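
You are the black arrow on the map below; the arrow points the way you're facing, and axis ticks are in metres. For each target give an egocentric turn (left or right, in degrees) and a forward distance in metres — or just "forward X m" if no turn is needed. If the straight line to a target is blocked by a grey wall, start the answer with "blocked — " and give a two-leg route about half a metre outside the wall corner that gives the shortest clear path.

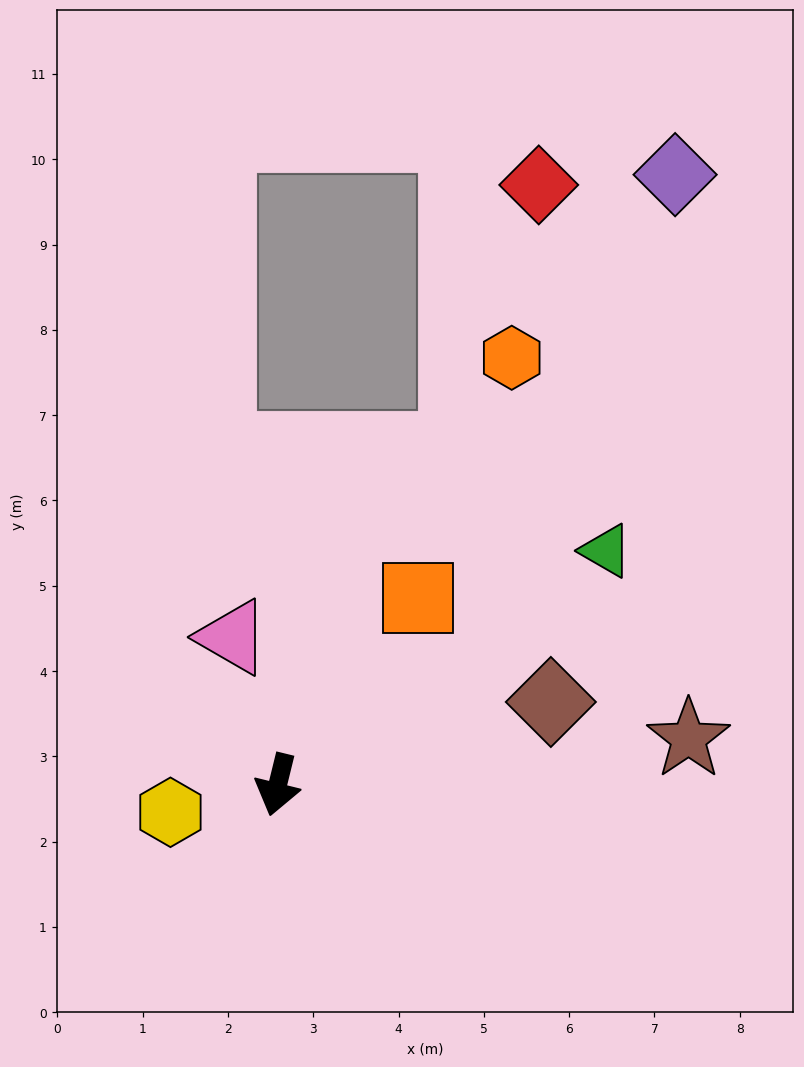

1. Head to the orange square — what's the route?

turn left 157°, forward 2.7 m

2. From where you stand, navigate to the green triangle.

turn left 139°, forward 4.7 m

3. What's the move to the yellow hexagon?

turn right 62°, forward 1.3 m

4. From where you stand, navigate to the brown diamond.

turn left 121°, forward 3.3 m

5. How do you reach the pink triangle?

turn right 149°, forward 1.8 m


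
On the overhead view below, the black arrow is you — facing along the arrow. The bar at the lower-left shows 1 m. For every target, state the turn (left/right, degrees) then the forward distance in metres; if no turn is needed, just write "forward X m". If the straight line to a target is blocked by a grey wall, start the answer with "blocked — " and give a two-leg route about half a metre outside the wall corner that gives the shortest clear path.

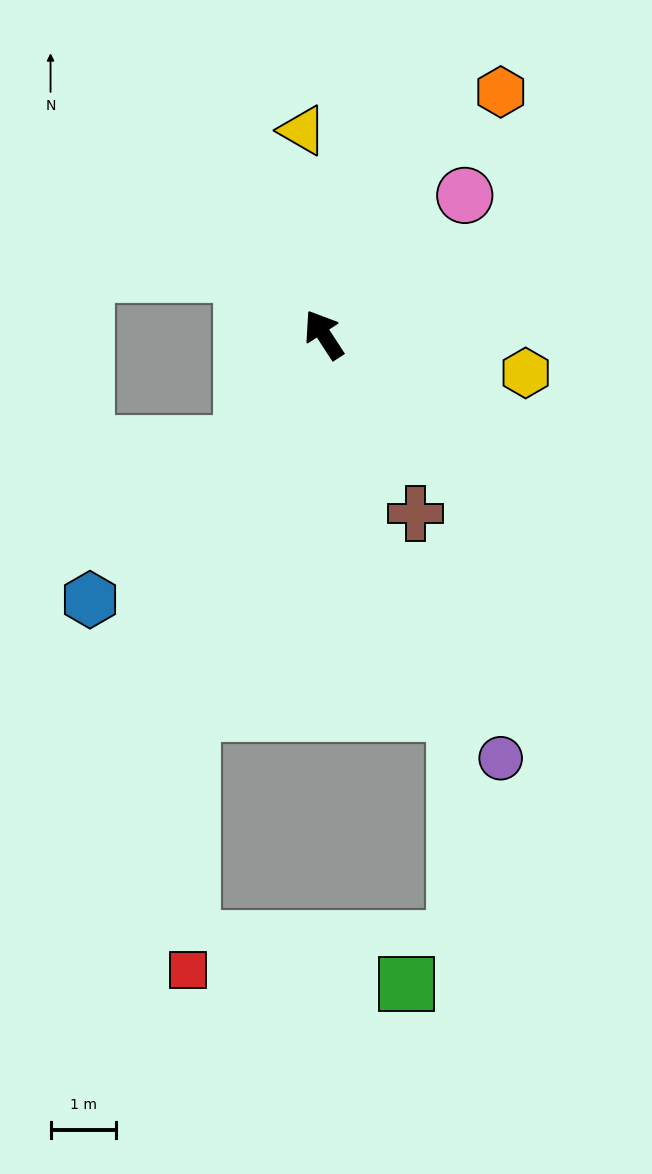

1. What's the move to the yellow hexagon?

turn right 134°, forward 3.1 m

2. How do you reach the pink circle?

turn right 78°, forward 3.0 m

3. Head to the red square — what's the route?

blocked — turn left 128°, forward 6.1 m, then turn left 18°, forward 3.9 m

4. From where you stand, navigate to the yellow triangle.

turn right 27°, forward 3.1 m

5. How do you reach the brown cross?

turn left 174°, forward 3.1 m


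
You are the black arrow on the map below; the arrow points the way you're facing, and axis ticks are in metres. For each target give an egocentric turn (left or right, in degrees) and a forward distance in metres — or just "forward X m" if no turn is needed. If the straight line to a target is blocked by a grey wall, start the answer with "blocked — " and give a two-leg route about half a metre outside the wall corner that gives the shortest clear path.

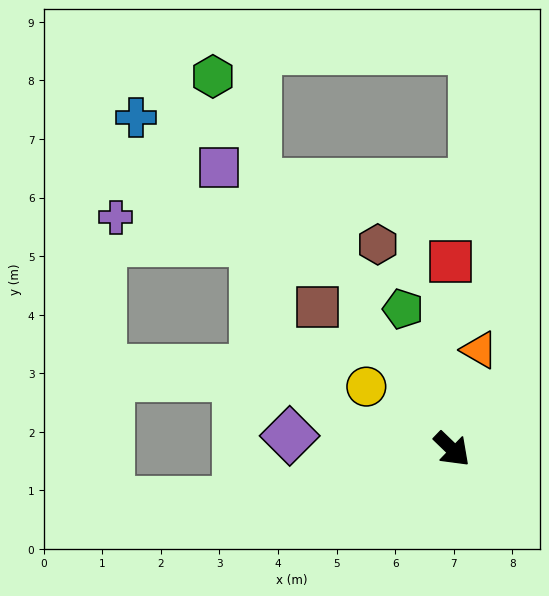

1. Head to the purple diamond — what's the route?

turn right 141°, forward 2.8 m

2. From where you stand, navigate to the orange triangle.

turn left 119°, forward 1.8 m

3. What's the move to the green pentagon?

turn left 153°, forward 2.5 m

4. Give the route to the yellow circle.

turn right 172°, forward 1.8 m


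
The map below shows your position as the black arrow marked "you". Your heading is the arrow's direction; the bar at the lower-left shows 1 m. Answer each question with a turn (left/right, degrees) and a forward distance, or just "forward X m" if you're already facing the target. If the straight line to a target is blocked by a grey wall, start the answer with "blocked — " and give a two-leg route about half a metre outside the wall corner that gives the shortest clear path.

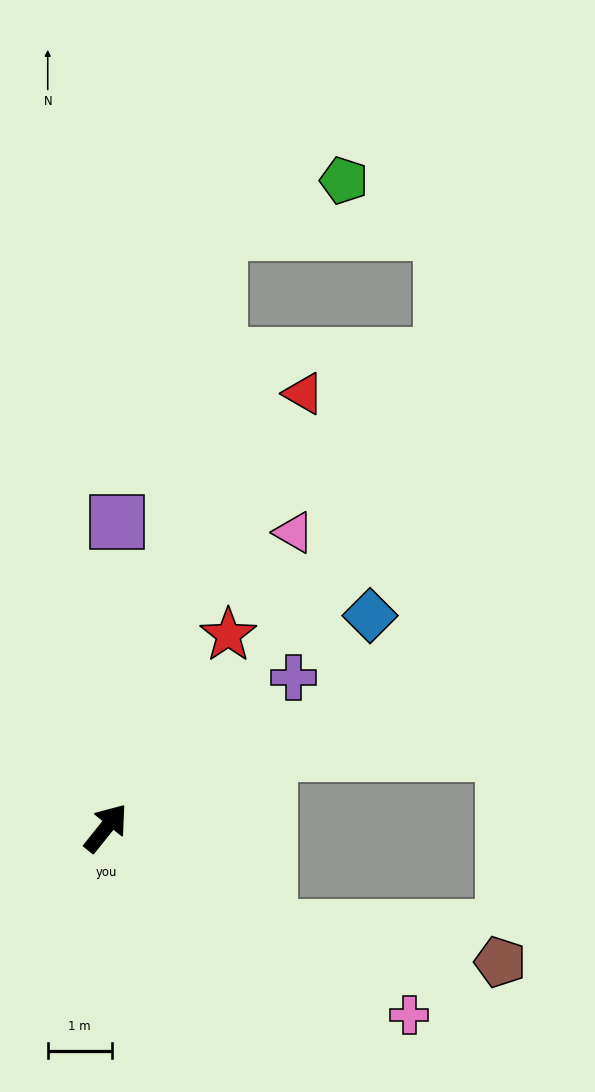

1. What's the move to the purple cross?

turn right 13°, forward 3.8 m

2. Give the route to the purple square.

turn left 37°, forward 4.8 m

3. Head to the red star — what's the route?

turn left 6°, forward 3.6 m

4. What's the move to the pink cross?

turn right 83°, forward 5.6 m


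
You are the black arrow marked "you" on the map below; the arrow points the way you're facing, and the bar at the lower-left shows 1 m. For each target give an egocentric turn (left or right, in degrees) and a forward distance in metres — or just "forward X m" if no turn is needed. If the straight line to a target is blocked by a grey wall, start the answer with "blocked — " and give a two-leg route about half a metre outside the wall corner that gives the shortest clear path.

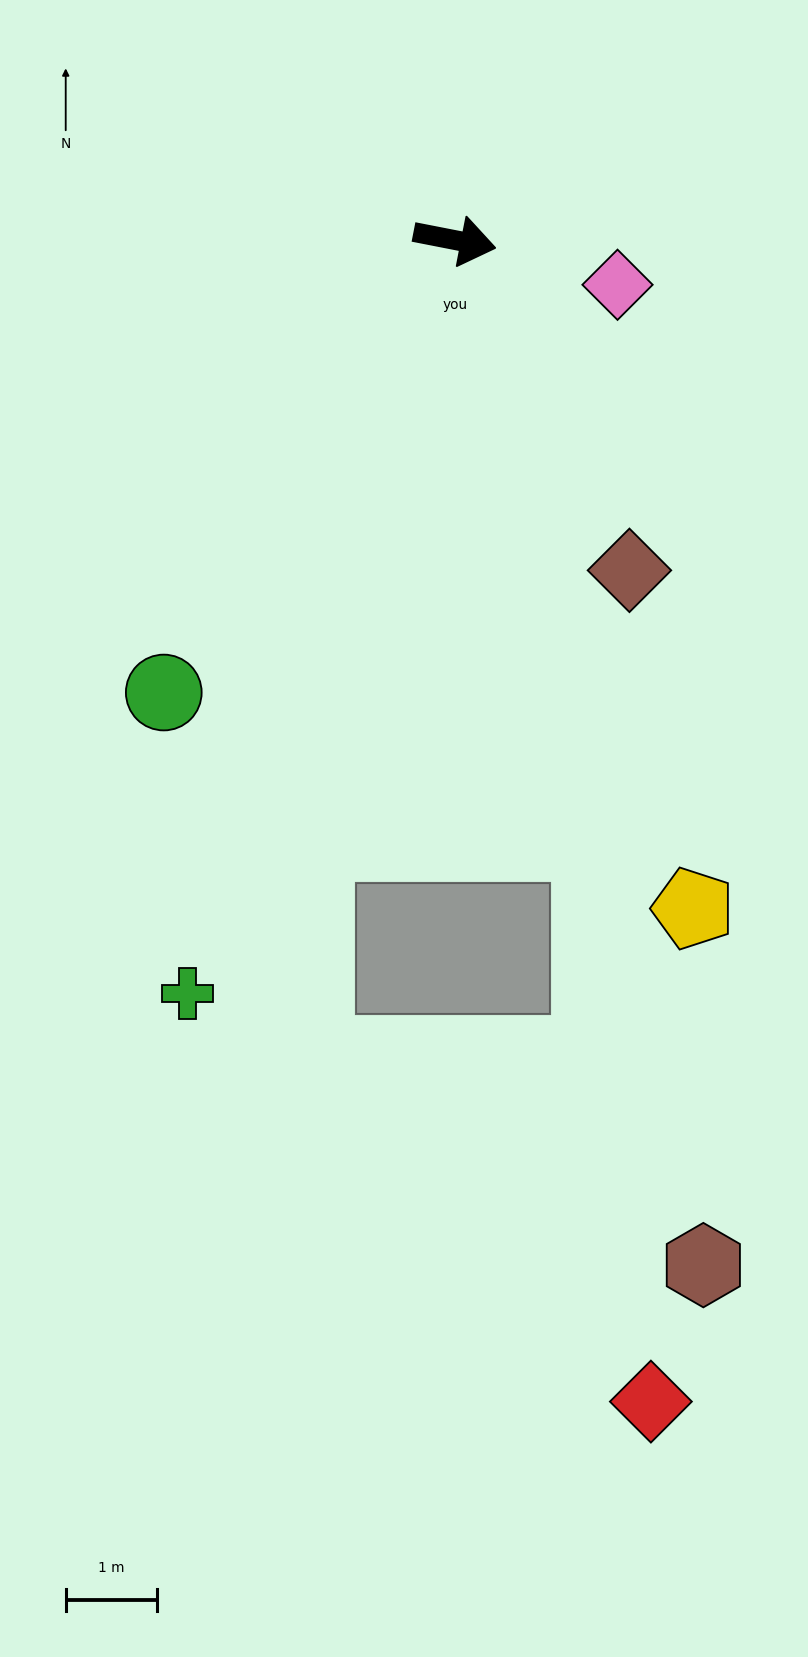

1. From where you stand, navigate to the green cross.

turn right 98°, forward 8.8 m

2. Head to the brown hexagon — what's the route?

turn right 65°, forward 11.6 m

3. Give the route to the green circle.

turn right 112°, forward 5.9 m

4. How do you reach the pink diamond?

turn right 4°, forward 1.8 m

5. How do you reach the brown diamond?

turn right 51°, forward 4.1 m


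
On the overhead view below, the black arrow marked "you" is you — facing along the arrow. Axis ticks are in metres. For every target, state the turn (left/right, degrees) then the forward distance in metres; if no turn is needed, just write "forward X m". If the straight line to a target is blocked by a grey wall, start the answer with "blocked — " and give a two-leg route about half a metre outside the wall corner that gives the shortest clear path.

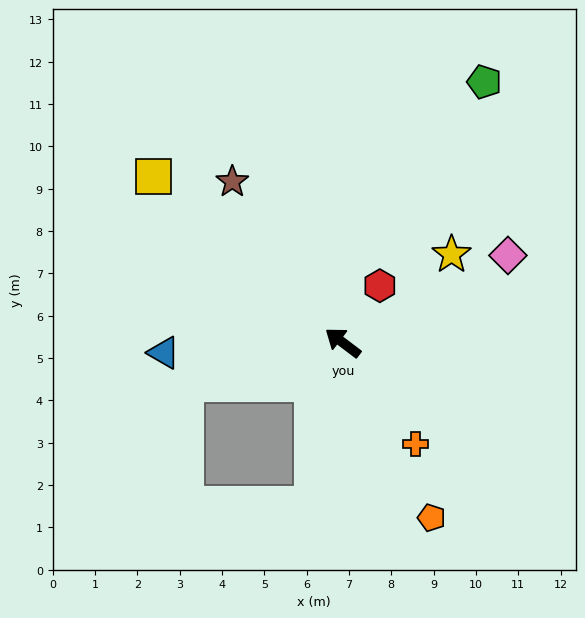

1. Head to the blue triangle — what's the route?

turn left 40°, forward 4.2 m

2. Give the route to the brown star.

turn right 18°, forward 4.6 m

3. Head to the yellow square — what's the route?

turn right 4°, forward 6.0 m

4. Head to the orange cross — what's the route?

turn left 163°, forward 3.0 m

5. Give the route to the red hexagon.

turn right 86°, forward 1.6 m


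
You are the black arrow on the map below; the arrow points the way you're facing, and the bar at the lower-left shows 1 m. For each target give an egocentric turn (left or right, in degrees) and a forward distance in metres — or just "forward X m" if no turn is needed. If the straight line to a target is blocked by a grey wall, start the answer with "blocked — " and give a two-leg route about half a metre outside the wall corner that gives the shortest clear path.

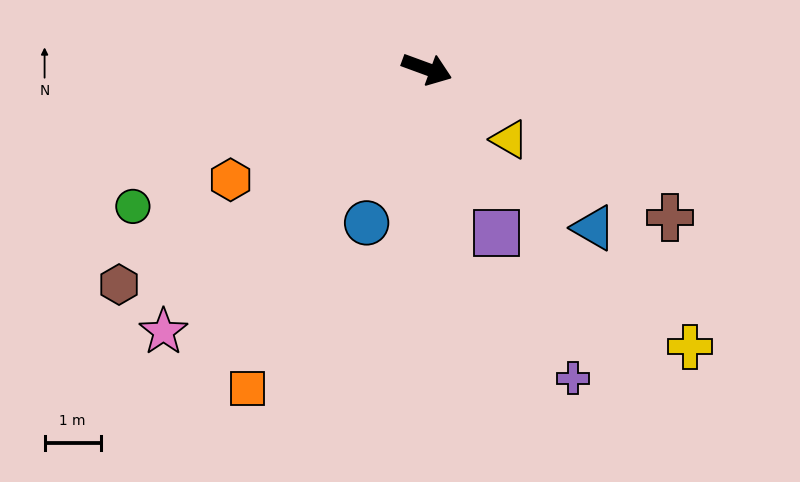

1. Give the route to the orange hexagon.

turn right 130°, forward 4.0 m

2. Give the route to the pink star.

turn right 115°, forward 6.6 m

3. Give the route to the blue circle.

turn right 91°, forward 2.9 m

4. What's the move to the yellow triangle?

turn right 20°, forward 1.9 m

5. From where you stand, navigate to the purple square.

turn right 47°, forward 3.2 m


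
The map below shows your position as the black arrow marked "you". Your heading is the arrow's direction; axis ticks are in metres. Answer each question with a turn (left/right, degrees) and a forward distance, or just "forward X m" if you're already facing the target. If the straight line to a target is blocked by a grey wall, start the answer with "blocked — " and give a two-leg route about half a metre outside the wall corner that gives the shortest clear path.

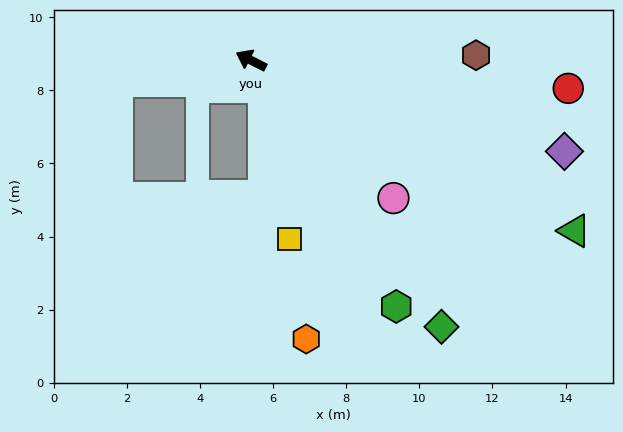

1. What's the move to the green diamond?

turn left 152°, forward 9.0 m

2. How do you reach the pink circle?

turn left 163°, forward 5.4 m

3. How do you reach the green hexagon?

turn left 147°, forward 7.8 m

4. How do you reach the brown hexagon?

turn right 152°, forward 6.2 m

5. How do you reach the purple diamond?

turn right 169°, forward 8.9 m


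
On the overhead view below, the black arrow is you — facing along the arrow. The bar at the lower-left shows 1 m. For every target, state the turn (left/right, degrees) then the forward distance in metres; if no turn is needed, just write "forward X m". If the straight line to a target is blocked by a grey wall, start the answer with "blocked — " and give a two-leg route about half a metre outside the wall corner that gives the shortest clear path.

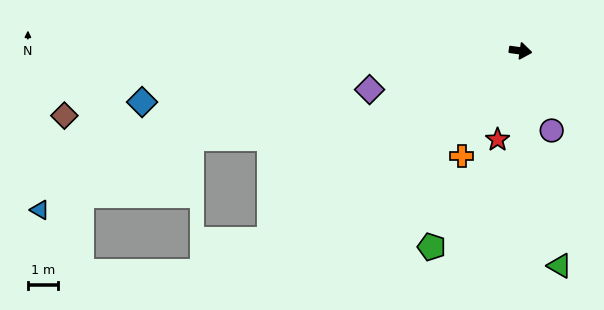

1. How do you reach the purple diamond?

turn right 158°, forward 5.3 m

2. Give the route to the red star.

turn right 97°, forward 3.1 m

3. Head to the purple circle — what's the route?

turn right 61°, forward 2.9 m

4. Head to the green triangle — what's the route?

turn right 72°, forward 7.4 m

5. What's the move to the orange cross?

turn right 111°, forward 4.1 m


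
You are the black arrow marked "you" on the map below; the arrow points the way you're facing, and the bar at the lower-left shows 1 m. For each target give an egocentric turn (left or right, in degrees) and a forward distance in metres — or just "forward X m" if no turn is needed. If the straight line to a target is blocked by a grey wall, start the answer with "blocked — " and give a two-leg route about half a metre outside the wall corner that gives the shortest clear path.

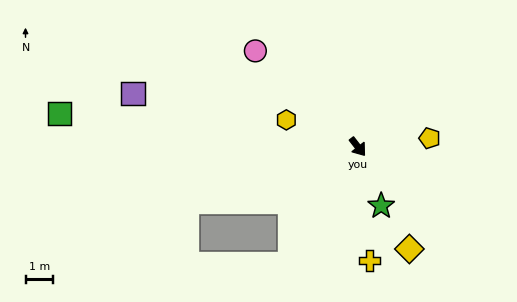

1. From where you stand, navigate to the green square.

turn right 134°, forward 10.8 m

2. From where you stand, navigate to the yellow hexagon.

turn right 149°, forward 2.7 m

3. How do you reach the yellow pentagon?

turn left 59°, forward 2.6 m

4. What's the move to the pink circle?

turn right 171°, forward 5.0 m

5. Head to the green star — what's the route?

turn right 16°, forward 2.3 m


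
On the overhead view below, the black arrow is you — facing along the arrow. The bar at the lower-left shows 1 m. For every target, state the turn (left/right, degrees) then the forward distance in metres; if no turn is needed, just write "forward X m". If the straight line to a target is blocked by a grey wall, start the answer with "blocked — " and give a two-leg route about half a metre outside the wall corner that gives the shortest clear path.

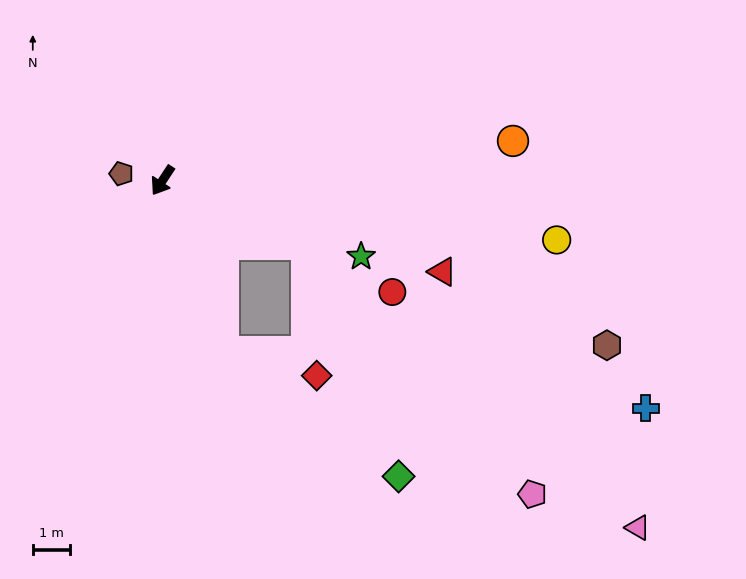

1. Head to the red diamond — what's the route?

blocked — turn left 53°, forward 4.8 m, then turn left 56°, forward 2.6 m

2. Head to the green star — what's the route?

turn left 102°, forward 5.7 m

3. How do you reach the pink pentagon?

blocked — turn left 100°, forward 4.2 m, then turn right 25°, forward 9.0 m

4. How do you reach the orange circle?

turn left 130°, forward 9.4 m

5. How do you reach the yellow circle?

turn left 115°, forward 10.6 m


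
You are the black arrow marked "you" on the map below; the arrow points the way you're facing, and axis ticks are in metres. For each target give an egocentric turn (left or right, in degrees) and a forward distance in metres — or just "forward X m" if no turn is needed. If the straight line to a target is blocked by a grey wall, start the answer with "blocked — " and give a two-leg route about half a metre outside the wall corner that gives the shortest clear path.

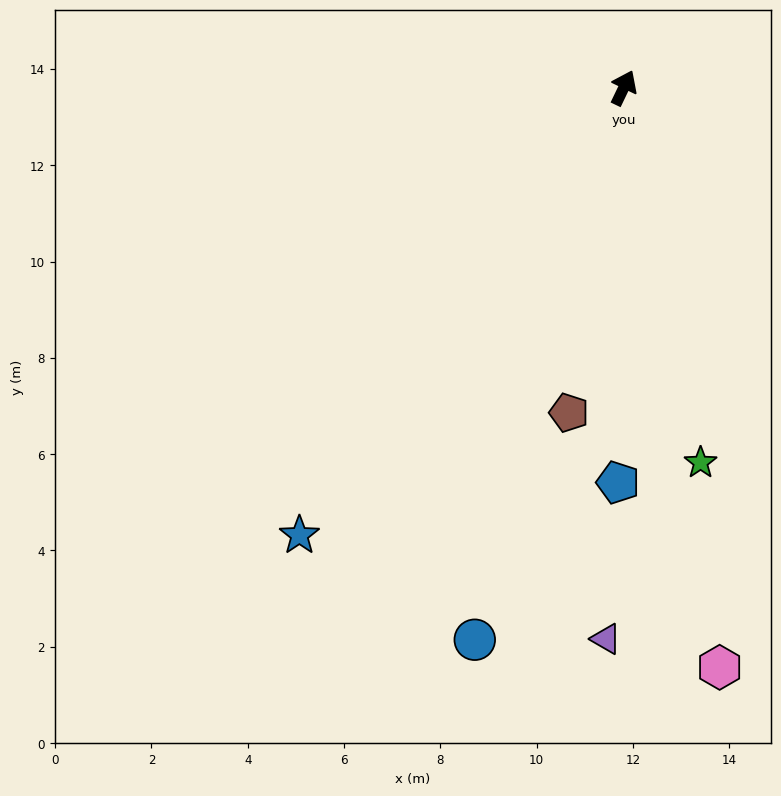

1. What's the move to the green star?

turn right 143°, forward 7.9 m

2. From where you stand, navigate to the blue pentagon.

turn right 155°, forward 8.2 m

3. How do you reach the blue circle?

turn right 169°, forward 11.9 m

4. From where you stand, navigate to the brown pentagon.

turn right 164°, forward 6.8 m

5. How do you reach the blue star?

turn left 170°, forward 11.5 m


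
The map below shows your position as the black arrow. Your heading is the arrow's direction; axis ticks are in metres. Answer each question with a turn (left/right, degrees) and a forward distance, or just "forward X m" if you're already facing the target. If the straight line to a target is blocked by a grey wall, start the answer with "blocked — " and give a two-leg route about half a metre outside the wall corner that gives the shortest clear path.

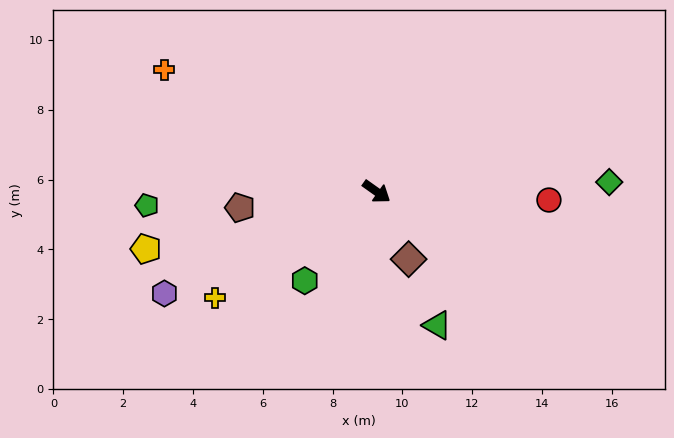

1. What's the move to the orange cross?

turn right 174°, forward 7.0 m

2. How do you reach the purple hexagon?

turn right 119°, forward 6.7 m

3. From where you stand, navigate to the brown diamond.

turn right 29°, forward 2.1 m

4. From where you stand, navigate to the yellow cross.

turn right 111°, forward 5.5 m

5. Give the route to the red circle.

turn left 33°, forward 4.9 m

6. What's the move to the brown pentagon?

turn right 138°, forward 3.9 m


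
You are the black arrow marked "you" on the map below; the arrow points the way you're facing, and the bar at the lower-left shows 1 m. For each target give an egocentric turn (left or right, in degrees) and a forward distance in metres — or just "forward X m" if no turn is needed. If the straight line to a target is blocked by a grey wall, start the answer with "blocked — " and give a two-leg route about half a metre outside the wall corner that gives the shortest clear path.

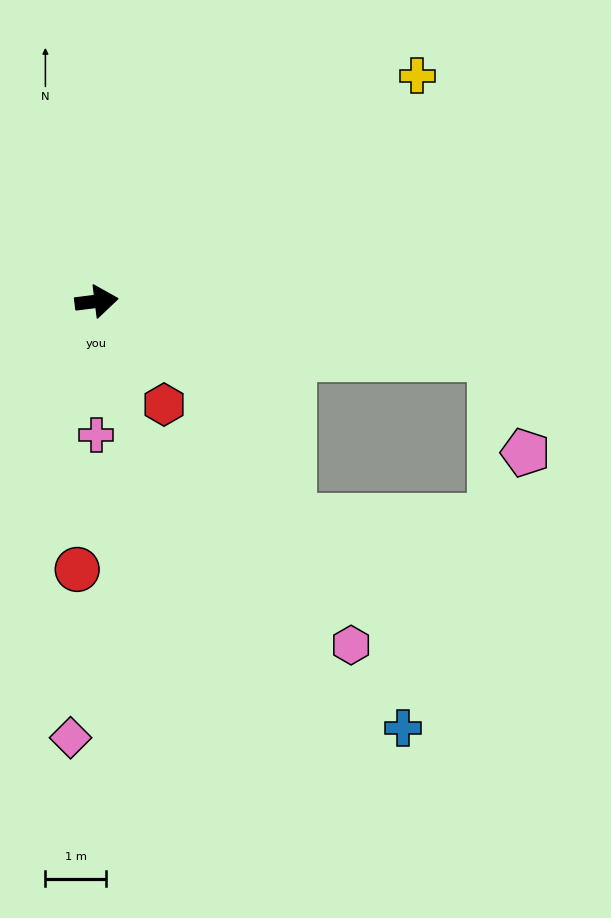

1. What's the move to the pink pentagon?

blocked — turn right 15°, forward 6.6 m, then turn right 64°, forward 1.7 m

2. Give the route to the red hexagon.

turn right 64°, forward 2.0 m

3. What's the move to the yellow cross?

turn left 28°, forward 6.5 m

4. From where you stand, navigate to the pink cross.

turn right 97°, forward 2.2 m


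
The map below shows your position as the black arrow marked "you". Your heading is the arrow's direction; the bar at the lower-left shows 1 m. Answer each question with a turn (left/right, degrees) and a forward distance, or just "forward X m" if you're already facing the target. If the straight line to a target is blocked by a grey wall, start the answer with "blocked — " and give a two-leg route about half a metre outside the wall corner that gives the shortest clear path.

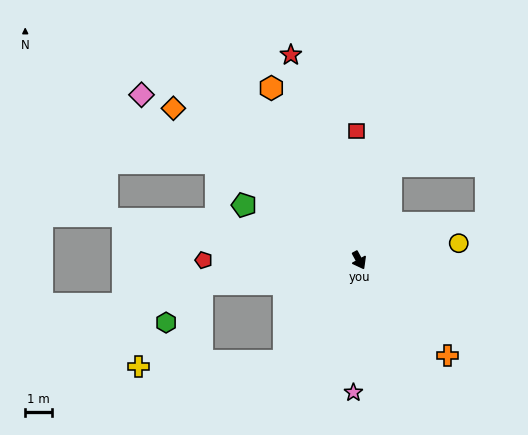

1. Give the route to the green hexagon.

blocked — turn right 110°, forward 6.1 m, then turn left 38°, forward 2.0 m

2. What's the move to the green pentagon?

turn right 144°, forward 4.9 m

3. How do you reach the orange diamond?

turn right 158°, forward 9.1 m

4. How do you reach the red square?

turn left 153°, forward 4.9 m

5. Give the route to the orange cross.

turn left 14°, forward 4.9 m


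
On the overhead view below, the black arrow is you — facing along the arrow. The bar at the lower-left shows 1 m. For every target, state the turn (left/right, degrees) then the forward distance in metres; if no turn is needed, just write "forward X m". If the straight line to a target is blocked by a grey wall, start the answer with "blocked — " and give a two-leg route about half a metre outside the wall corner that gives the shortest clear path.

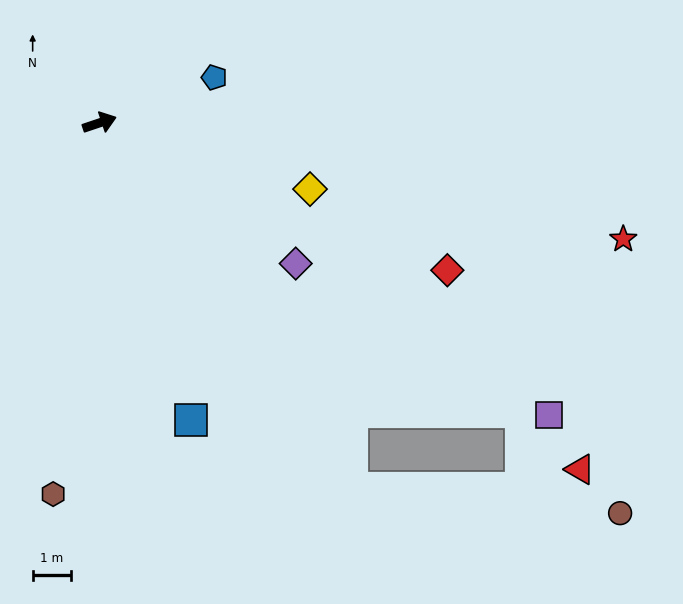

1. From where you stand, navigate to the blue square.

turn right 91°, forward 8.1 m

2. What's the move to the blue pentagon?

turn left 3°, forward 3.2 m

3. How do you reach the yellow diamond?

turn right 36°, forward 5.7 m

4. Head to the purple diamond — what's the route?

turn right 54°, forward 6.3 m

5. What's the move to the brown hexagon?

turn right 116°, forward 9.7 m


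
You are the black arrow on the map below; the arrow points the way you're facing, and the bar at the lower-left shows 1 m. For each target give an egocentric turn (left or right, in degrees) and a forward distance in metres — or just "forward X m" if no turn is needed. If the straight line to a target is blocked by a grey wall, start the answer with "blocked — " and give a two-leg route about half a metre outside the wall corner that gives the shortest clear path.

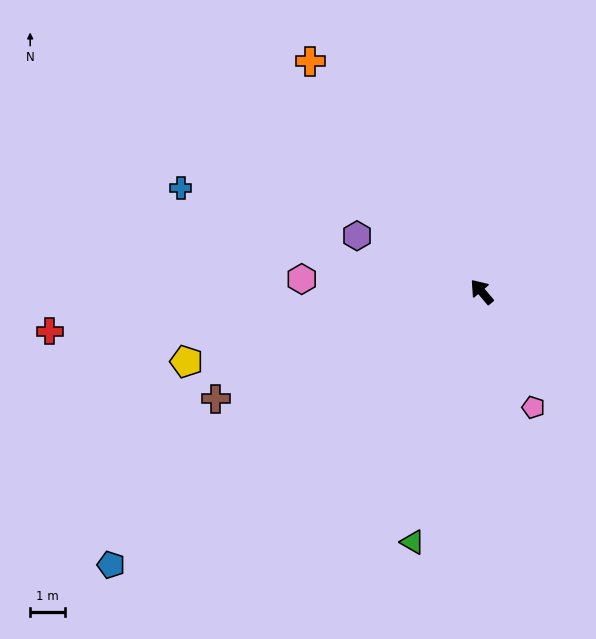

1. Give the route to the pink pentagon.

turn left 164°, forward 3.7 m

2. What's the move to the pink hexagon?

turn left 46°, forward 5.2 m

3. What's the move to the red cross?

turn left 55°, forward 12.5 m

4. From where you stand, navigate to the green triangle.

turn left 124°, forward 7.5 m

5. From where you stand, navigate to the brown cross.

turn left 72°, forward 8.3 m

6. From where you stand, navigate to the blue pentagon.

turn left 86°, forward 13.3 m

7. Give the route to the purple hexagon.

turn left 26°, forward 3.9 m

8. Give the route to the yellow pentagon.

turn left 63°, forward 8.8 m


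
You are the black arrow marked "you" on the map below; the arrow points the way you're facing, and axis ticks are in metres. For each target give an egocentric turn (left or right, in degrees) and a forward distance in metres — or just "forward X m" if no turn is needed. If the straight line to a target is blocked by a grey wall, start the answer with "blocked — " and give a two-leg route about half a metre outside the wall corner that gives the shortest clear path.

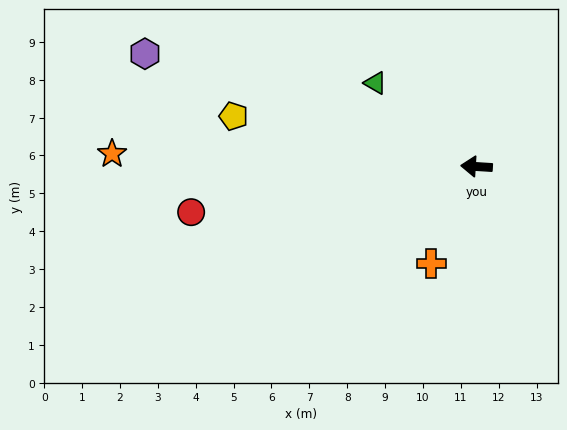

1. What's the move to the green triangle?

turn right 36°, forward 3.5 m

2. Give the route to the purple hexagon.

turn right 15°, forward 9.2 m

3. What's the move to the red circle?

turn left 13°, forward 7.6 m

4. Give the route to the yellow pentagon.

turn right 8°, forward 6.6 m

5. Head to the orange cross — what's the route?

turn left 68°, forward 2.8 m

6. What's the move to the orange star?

forward 9.6 m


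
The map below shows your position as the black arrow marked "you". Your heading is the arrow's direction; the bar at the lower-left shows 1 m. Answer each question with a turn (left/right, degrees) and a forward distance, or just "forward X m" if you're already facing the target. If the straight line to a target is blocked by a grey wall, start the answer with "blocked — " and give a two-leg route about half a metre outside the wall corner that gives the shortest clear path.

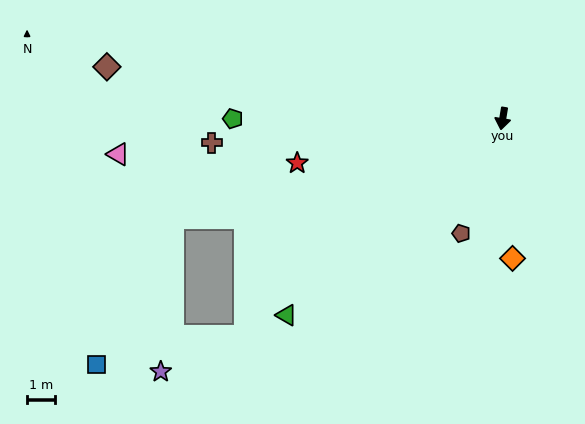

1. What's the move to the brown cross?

turn right 76°, forward 10.3 m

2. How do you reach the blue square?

blocked — turn right 64°, forward 12.2 m, then turn left 46°, forward 5.9 m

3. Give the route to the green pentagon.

turn right 81°, forward 9.5 m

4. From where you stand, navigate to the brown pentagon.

turn right 10°, forward 4.3 m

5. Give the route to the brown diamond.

turn right 88°, forward 14.1 m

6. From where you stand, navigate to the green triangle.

turn right 38°, forward 10.3 m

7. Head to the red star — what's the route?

turn right 68°, forward 7.4 m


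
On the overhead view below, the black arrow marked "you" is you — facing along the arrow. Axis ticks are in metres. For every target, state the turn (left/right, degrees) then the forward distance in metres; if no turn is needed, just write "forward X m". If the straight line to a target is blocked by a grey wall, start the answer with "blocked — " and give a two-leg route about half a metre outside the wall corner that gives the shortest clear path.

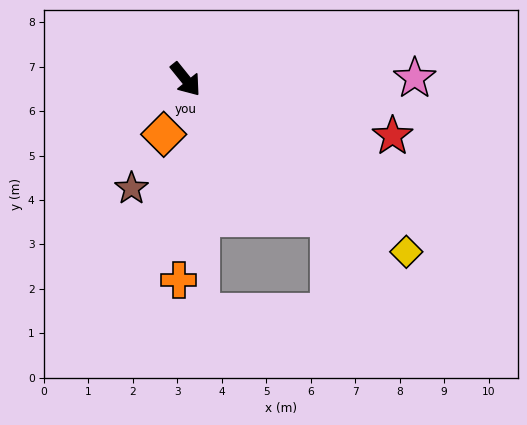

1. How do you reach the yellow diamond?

turn left 13°, forward 6.3 m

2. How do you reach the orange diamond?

turn right 61°, forward 1.3 m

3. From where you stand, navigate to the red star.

turn left 36°, forward 4.8 m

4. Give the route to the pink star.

turn left 51°, forward 5.2 m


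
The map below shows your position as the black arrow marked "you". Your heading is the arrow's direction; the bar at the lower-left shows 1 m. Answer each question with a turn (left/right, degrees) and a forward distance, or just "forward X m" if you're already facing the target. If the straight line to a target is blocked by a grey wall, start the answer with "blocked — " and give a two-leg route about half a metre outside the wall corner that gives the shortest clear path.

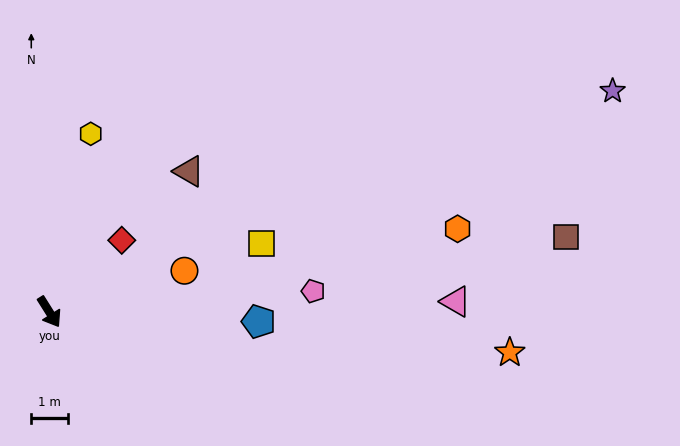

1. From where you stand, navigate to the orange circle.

turn left 75°, forward 3.9 m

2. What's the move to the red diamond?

turn left 103°, forward 2.8 m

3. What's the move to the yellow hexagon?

turn left 135°, forward 5.0 m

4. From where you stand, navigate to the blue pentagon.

turn left 55°, forward 5.8 m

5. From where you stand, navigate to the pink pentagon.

turn left 62°, forward 7.3 m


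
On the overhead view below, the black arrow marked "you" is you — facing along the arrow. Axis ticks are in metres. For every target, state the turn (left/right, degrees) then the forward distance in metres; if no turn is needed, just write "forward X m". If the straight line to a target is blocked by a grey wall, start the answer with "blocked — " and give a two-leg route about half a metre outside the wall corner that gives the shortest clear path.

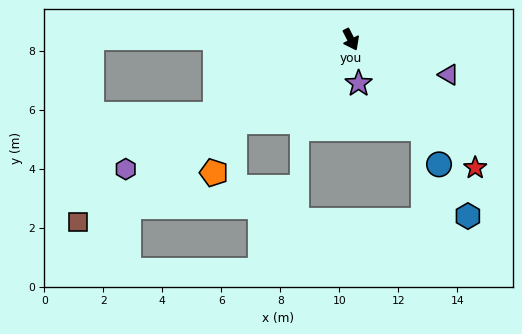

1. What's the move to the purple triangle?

turn left 43°, forward 3.5 m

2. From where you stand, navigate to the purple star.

turn right 17°, forward 1.5 m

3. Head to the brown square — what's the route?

turn right 83°, forward 11.1 m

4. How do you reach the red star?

turn left 17°, forward 6.1 m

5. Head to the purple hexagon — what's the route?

turn right 87°, forward 8.8 m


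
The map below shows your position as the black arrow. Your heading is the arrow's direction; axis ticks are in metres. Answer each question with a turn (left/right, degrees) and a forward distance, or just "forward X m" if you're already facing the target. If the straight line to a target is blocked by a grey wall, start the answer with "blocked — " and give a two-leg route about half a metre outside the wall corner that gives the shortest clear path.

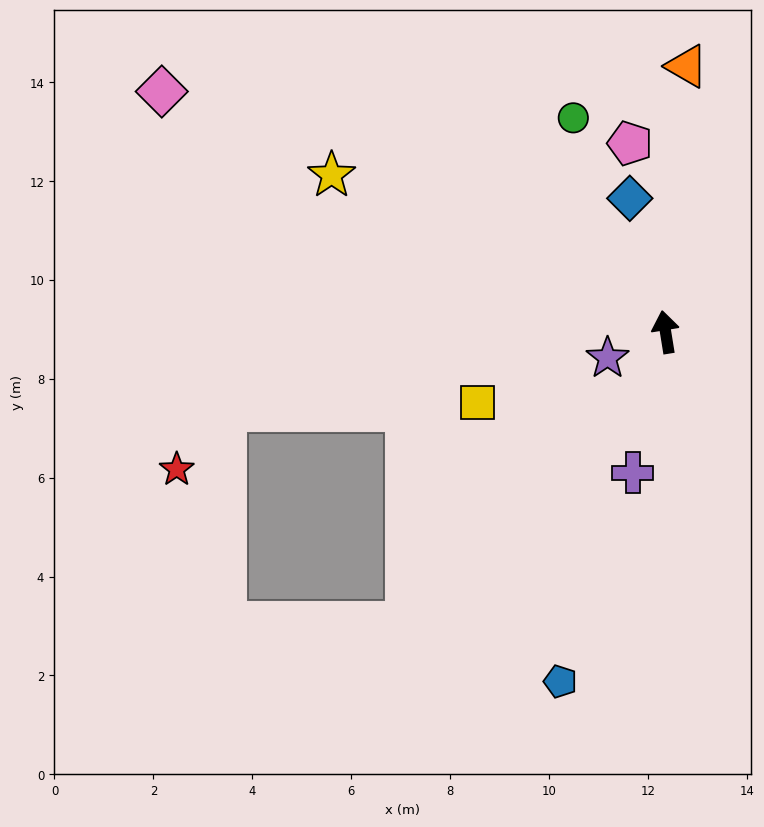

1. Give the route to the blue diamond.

turn left 6°, forward 2.8 m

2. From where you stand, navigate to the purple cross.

turn left 158°, forward 2.9 m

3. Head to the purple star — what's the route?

turn left 105°, forward 1.3 m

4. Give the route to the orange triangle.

turn right 14°, forward 5.4 m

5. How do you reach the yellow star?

turn left 56°, forward 7.5 m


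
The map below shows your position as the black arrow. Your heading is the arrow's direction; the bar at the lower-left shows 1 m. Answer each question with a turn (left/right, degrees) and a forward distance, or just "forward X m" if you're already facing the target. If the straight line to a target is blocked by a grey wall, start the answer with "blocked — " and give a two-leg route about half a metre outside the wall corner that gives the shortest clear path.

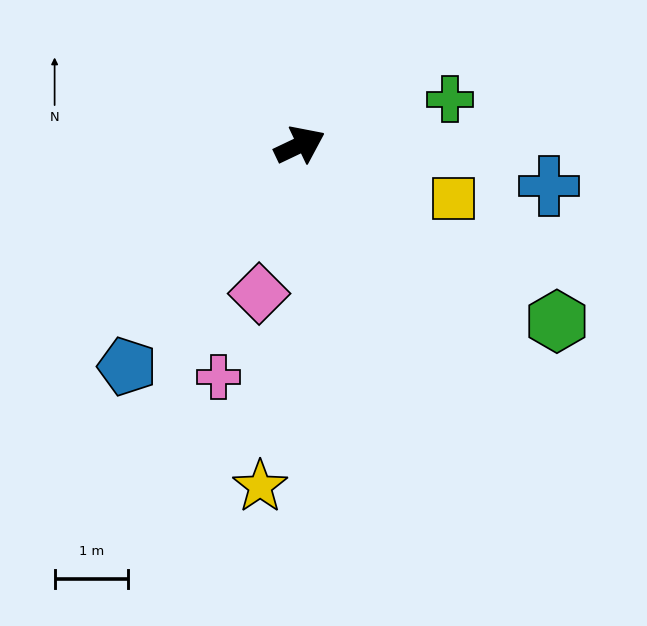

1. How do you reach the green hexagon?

turn right 60°, forward 4.2 m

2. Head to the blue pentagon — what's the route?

turn right 153°, forward 3.8 m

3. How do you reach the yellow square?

turn right 45°, forward 2.2 m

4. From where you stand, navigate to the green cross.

turn right 9°, forward 2.1 m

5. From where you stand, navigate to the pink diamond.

turn right 131°, forward 2.1 m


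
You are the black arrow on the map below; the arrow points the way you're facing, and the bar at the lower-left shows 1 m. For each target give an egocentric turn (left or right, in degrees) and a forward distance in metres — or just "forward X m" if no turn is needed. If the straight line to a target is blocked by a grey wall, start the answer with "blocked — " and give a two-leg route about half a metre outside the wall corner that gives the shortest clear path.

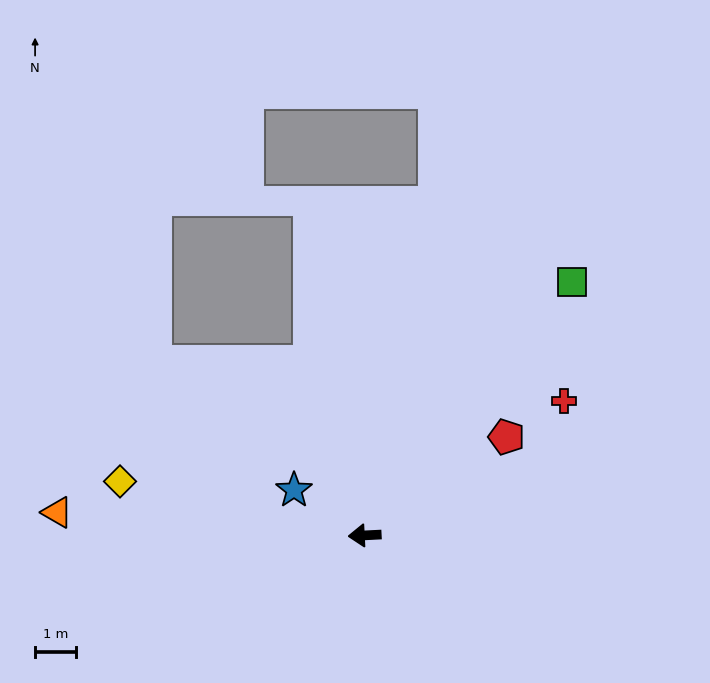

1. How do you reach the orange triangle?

turn right 7°, forward 7.5 m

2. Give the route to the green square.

turn right 132°, forward 8.0 m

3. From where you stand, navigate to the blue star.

turn right 36°, forward 2.0 m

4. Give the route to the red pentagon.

turn right 148°, forward 4.2 m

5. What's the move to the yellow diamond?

turn right 15°, forward 6.1 m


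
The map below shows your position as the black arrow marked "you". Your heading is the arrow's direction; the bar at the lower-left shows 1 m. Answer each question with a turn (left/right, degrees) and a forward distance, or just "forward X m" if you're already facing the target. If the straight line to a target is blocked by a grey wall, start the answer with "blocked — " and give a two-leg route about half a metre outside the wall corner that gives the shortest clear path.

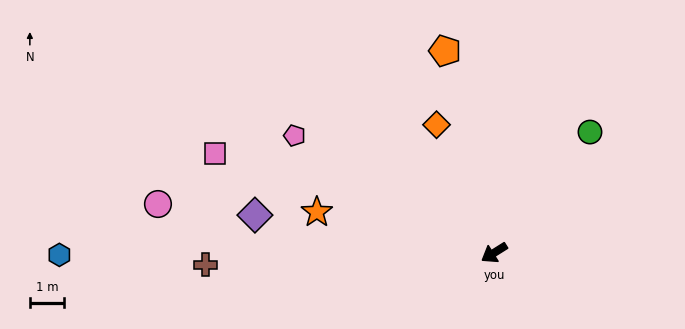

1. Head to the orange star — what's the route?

turn right 45°, forward 5.3 m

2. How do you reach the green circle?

turn right 161°, forward 4.5 m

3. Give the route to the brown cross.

turn right 30°, forward 8.5 m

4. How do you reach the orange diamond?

turn right 98°, forward 4.1 m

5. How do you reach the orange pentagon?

turn right 108°, forward 6.1 m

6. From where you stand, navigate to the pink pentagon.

turn right 63°, forward 6.8 m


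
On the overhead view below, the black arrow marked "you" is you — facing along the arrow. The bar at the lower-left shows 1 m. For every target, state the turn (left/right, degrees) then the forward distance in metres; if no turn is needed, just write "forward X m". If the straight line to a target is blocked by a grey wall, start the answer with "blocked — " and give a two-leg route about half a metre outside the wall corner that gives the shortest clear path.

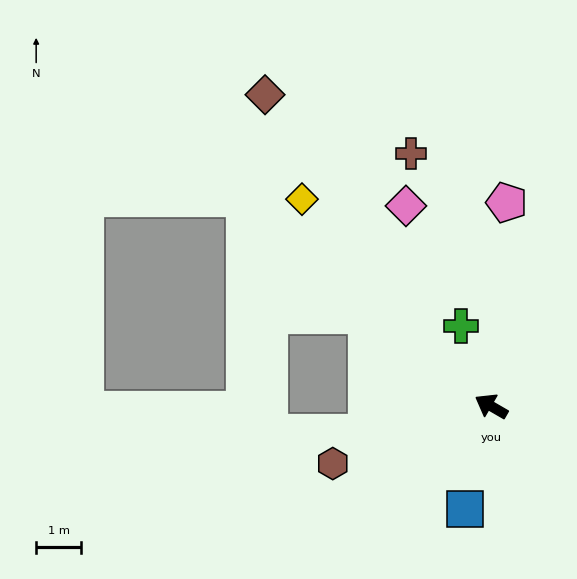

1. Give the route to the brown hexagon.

turn left 50°, forward 3.7 m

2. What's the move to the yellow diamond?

turn right 17°, forward 6.2 m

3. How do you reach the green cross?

turn right 39°, forward 1.9 m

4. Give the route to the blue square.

turn left 106°, forward 2.4 m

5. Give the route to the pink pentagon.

turn right 64°, forward 4.5 m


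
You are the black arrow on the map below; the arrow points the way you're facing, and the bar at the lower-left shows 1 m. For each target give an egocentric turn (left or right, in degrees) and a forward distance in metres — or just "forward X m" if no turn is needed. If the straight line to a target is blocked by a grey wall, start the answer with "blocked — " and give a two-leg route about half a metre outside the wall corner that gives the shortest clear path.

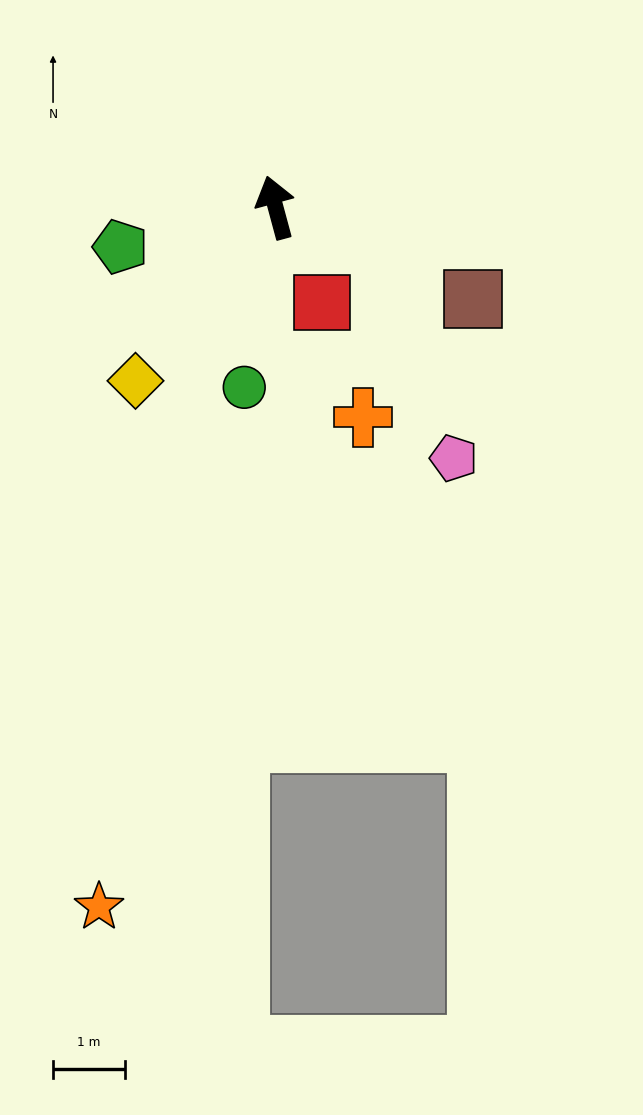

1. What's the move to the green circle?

turn left 155°, forward 2.5 m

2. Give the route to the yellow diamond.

turn left 126°, forward 3.1 m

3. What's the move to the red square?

turn right 169°, forward 1.5 m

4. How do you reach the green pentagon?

turn left 89°, forward 2.2 m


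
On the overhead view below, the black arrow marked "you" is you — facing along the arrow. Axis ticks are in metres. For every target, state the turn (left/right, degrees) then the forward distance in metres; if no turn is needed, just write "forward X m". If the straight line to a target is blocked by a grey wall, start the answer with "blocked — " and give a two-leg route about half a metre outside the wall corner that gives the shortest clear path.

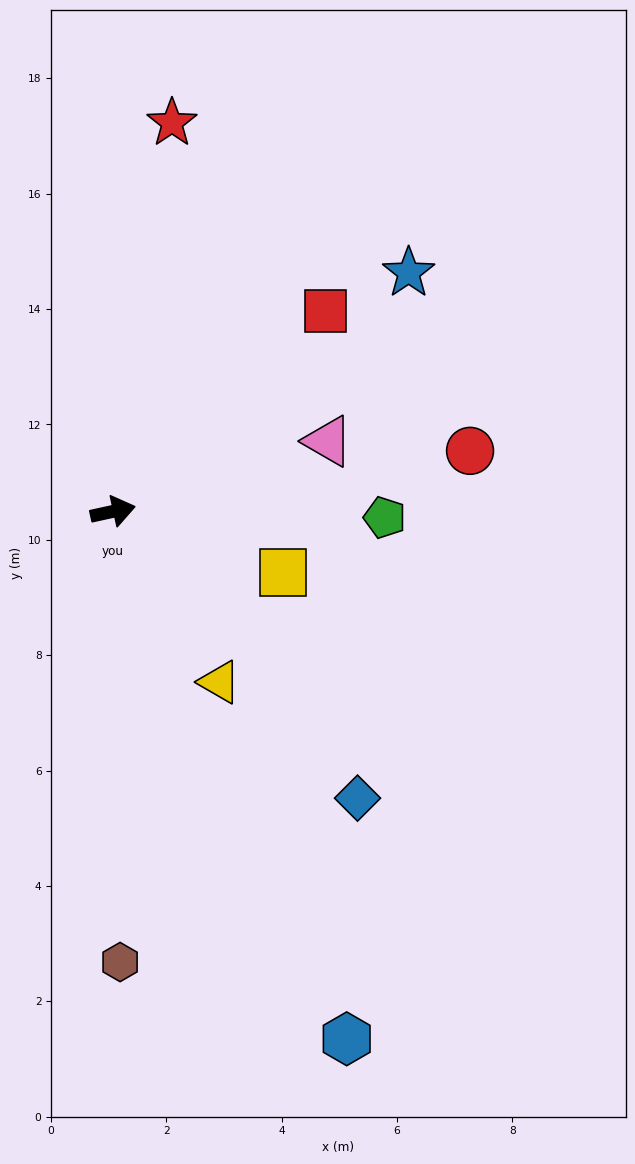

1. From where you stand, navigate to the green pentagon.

turn right 14°, forward 4.7 m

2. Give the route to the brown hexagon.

turn right 101°, forward 7.8 m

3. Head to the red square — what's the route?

turn left 31°, forward 5.1 m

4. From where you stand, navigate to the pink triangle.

turn left 6°, forward 3.9 m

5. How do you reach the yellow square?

turn right 32°, forward 3.1 m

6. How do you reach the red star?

turn left 69°, forward 6.8 m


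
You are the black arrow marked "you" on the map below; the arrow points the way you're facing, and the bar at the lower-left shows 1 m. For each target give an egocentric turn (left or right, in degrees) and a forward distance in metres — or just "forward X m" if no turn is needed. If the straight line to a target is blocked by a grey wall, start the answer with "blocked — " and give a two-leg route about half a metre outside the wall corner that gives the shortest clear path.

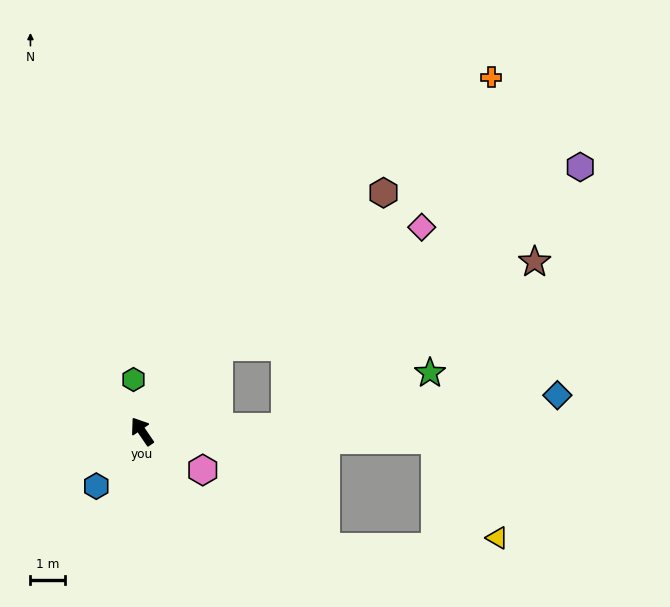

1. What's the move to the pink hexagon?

turn right 157°, forward 2.1 m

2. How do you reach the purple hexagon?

blocked — turn right 123°, forward 4.2 m, then turn left 40°, forward 11.4 m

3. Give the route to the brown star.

blocked — turn right 77°, forward 3.3 m, then turn right 32°, forward 9.5 m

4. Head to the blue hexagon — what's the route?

turn left 106°, forward 2.1 m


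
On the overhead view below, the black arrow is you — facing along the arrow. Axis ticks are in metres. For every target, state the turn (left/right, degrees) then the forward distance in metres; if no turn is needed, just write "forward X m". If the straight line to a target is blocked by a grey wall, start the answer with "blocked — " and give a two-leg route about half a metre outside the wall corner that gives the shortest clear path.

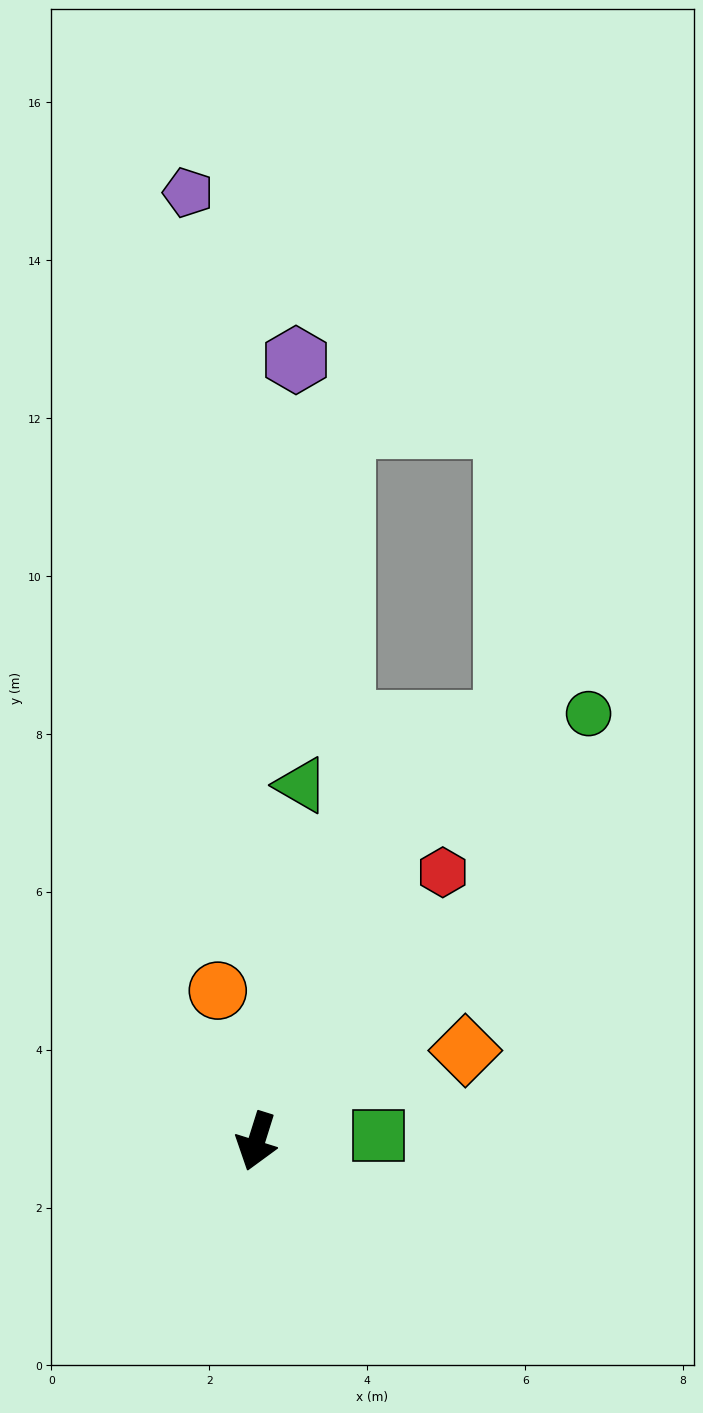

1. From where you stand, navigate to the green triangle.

turn right 170°, forward 4.5 m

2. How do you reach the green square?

turn left 110°, forward 1.5 m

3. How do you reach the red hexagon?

turn left 163°, forward 4.1 m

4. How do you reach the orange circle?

turn right 148°, forward 2.0 m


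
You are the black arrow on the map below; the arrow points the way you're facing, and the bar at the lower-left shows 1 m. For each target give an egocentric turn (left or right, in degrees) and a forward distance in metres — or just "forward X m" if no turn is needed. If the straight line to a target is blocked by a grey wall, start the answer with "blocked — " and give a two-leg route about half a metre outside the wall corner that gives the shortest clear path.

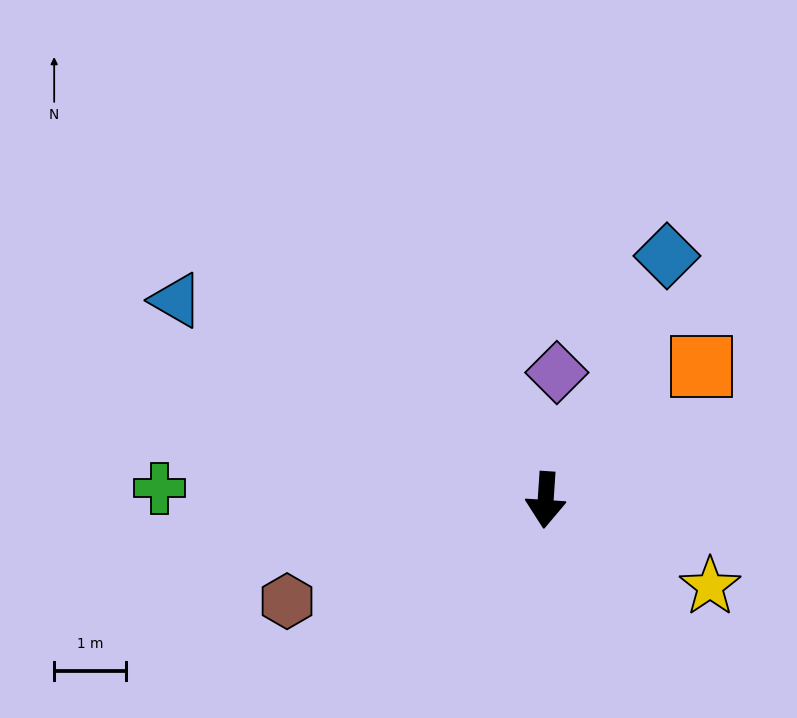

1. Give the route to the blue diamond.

turn left 157°, forward 3.8 m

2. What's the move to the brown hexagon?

turn right 65°, forward 3.8 m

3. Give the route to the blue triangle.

turn right 115°, forward 5.8 m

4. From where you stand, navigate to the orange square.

turn left 134°, forward 2.8 m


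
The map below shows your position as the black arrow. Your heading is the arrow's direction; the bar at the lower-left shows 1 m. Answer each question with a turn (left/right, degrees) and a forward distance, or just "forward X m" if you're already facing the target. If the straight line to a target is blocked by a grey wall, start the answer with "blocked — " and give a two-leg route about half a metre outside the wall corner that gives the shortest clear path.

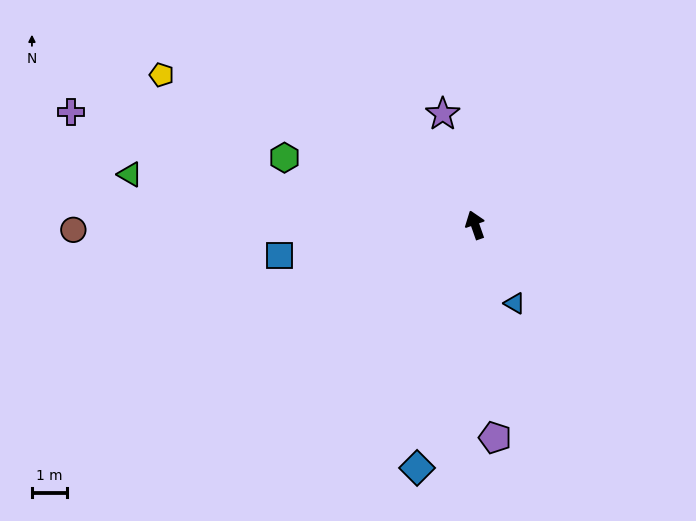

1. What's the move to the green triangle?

turn left 62°, forward 10.0 m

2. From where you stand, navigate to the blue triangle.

turn right 173°, forward 2.5 m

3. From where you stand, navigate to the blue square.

turn left 80°, forward 5.7 m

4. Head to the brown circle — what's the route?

turn left 71°, forward 11.5 m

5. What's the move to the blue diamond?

turn left 147°, forward 7.2 m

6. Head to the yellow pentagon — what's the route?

turn left 45°, forward 10.0 m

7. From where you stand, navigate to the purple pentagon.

turn left 166°, forward 6.1 m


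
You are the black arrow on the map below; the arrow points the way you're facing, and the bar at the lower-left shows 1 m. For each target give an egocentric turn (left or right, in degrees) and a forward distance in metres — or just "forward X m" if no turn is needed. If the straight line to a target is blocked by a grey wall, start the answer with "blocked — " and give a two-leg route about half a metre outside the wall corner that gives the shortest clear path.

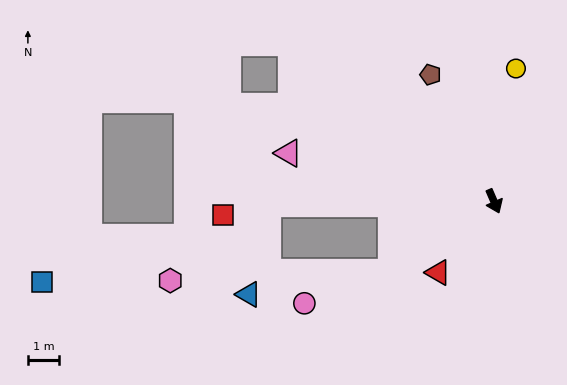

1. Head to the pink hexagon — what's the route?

blocked — turn right 113°, forward 7.2 m, then turn left 38°, forward 3.9 m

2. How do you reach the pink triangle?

turn right 127°, forward 6.7 m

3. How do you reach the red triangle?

turn right 61°, forward 2.9 m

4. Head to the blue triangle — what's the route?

blocked — turn right 79°, forward 4.0 m, then turn right 26°, forward 4.6 m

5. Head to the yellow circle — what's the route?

turn left 147°, forward 4.3 m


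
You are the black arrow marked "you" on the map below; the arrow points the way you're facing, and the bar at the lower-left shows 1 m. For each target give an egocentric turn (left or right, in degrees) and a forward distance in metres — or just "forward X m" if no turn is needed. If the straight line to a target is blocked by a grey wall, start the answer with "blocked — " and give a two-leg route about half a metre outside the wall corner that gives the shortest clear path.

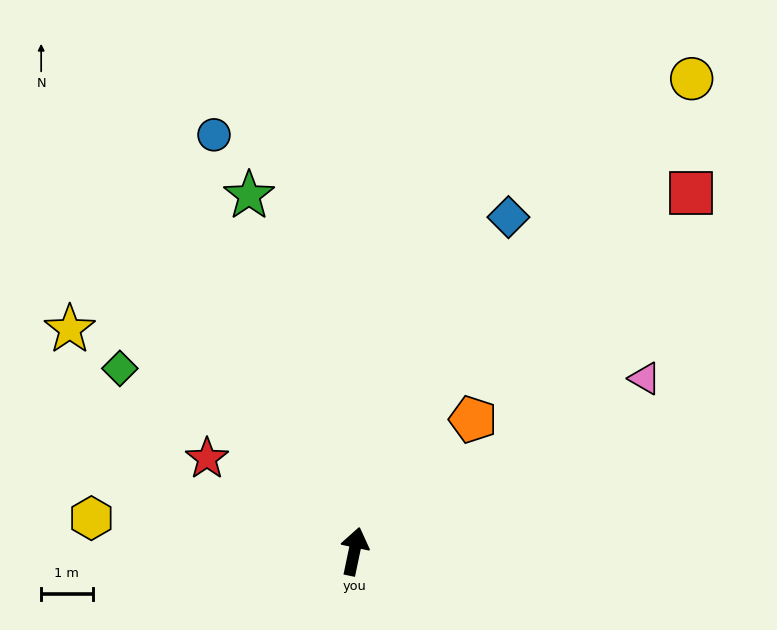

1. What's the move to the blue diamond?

turn right 13°, forward 7.2 m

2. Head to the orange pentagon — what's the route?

turn right 30°, forward 3.5 m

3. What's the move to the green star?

turn left 28°, forward 7.2 m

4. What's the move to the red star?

turn left 70°, forward 3.4 m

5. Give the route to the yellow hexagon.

turn left 95°, forward 5.2 m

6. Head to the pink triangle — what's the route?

turn right 47°, forward 6.6 m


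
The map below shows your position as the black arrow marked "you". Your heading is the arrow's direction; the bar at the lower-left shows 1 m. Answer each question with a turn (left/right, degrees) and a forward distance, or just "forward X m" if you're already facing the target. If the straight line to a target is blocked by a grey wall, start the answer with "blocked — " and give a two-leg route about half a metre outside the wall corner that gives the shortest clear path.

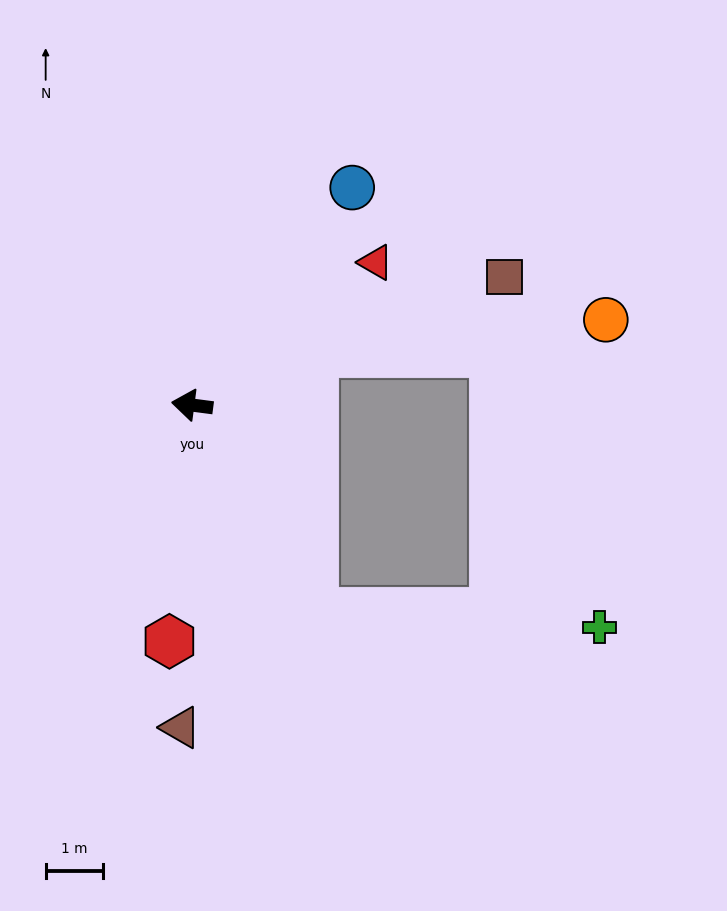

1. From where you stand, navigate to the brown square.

turn right 150°, forward 5.8 m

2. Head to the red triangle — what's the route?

turn right 135°, forward 4.0 m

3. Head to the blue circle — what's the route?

turn right 119°, forward 4.7 m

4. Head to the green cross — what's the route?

blocked — turn left 128°, forward 4.2 m, then turn left 56°, forward 4.9 m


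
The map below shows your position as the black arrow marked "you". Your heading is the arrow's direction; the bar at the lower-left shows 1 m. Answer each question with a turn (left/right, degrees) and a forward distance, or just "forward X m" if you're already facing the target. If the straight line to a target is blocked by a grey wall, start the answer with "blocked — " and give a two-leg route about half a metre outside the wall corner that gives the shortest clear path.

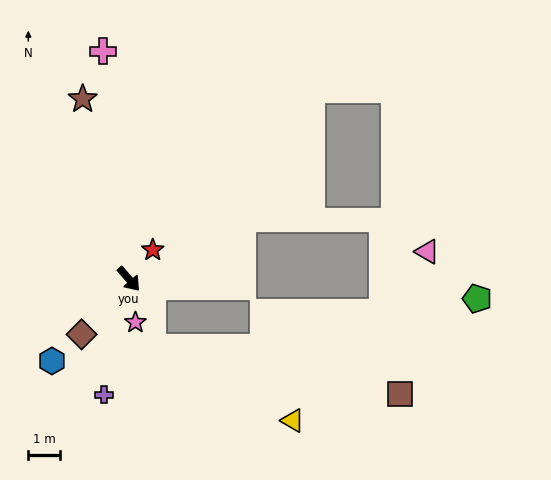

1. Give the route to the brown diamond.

turn right 81°, forward 2.3 m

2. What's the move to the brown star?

turn left 153°, forward 5.9 m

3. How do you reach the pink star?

turn right 32°, forward 1.4 m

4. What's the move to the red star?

turn left 100°, forward 1.2 m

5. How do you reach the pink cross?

turn left 145°, forward 7.3 m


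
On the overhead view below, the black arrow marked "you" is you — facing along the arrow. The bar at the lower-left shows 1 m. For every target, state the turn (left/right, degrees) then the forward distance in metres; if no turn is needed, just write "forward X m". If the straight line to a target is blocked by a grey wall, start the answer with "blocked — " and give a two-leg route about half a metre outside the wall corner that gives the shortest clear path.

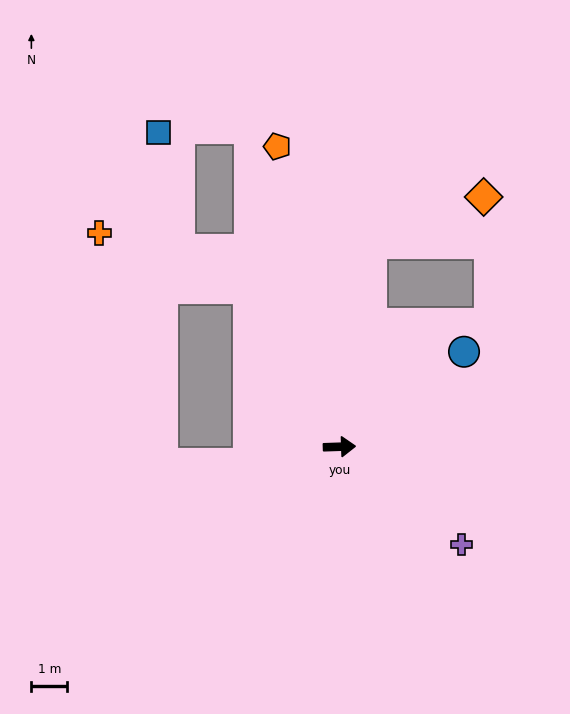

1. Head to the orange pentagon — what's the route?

turn left 100°, forward 8.5 m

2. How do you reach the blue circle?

turn left 35°, forward 4.3 m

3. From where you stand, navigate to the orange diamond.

blocked — turn left 79°, forward 5.7 m, then turn right 58°, forward 3.3 m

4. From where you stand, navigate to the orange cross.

blocked — turn left 118°, forward 5.1 m, then turn left 40°, forward 4.4 m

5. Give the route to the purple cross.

turn right 40°, forward 4.3 m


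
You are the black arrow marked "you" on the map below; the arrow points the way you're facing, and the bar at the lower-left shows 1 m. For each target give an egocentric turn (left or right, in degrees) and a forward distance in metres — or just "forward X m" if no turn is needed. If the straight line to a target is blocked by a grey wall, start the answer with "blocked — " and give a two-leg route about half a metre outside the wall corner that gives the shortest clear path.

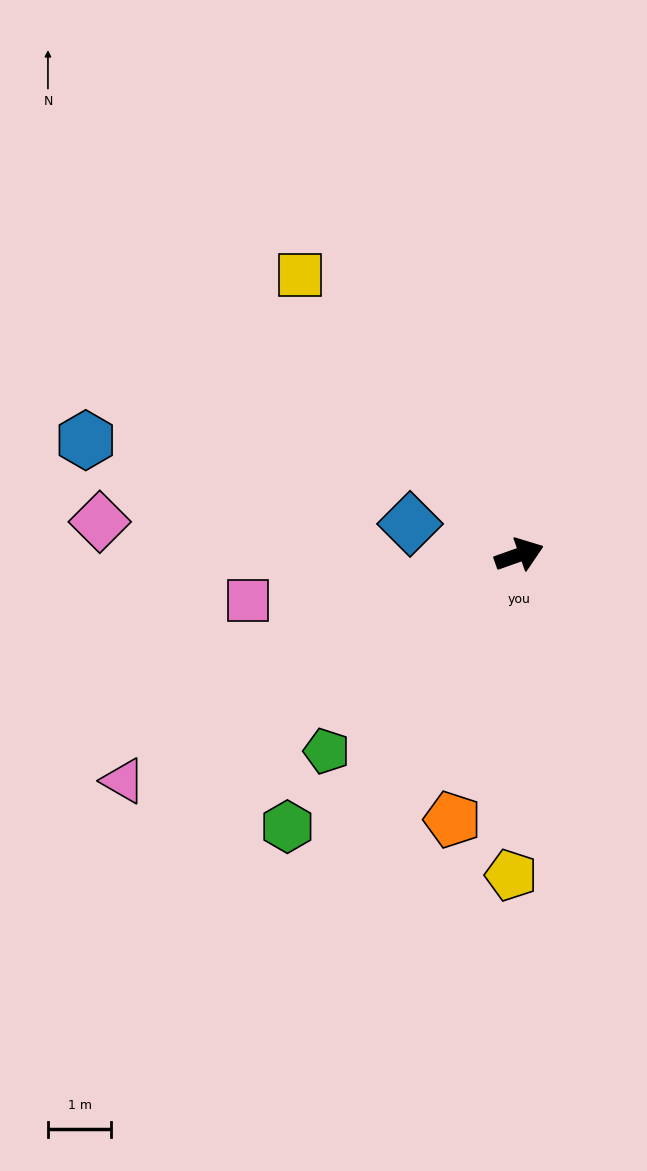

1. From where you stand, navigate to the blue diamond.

turn left 145°, forward 1.8 m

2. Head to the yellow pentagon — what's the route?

turn right 111°, forward 5.1 m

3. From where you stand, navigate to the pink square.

turn left 170°, forward 4.3 m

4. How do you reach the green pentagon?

turn right 154°, forward 4.3 m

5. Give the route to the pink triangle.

turn right 170°, forward 7.2 m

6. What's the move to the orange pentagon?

turn right 124°, forward 4.3 m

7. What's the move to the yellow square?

turn left 109°, forward 5.6 m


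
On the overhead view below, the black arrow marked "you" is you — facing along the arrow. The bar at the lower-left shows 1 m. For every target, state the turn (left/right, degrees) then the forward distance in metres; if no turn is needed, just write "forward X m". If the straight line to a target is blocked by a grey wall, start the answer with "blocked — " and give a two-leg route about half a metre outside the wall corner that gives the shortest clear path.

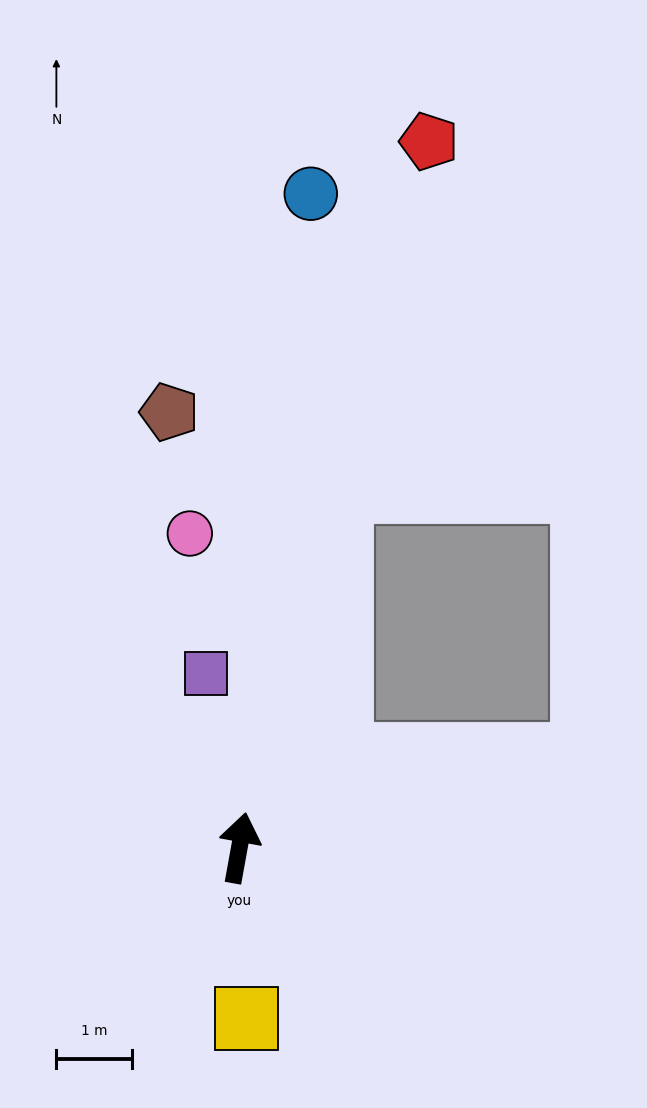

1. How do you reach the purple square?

turn left 21°, forward 2.3 m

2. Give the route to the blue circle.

turn left 4°, forward 8.7 m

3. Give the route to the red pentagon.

turn right 5°, forward 9.7 m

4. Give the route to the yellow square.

turn right 167°, forward 2.3 m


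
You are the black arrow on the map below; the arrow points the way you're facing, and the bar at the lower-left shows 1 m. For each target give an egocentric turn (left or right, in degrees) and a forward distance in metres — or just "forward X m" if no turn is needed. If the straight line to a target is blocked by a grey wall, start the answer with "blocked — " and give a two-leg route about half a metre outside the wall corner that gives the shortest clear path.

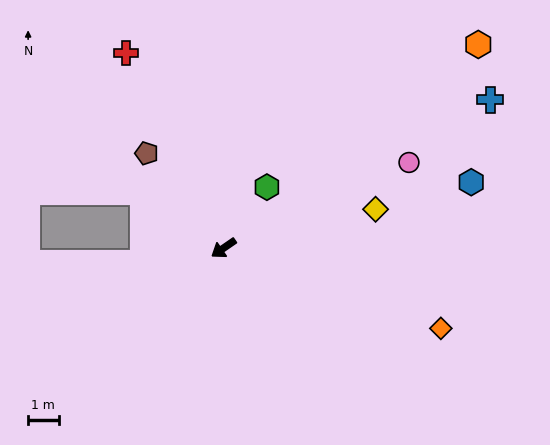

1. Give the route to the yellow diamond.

turn left 160°, forward 5.2 m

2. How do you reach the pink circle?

turn left 170°, forward 6.7 m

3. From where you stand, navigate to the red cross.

turn right 98°, forward 7.2 m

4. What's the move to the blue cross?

turn left 175°, forward 10.0 m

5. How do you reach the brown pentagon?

turn right 85°, forward 4.0 m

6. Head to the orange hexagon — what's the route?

turn right 176°, forward 10.7 m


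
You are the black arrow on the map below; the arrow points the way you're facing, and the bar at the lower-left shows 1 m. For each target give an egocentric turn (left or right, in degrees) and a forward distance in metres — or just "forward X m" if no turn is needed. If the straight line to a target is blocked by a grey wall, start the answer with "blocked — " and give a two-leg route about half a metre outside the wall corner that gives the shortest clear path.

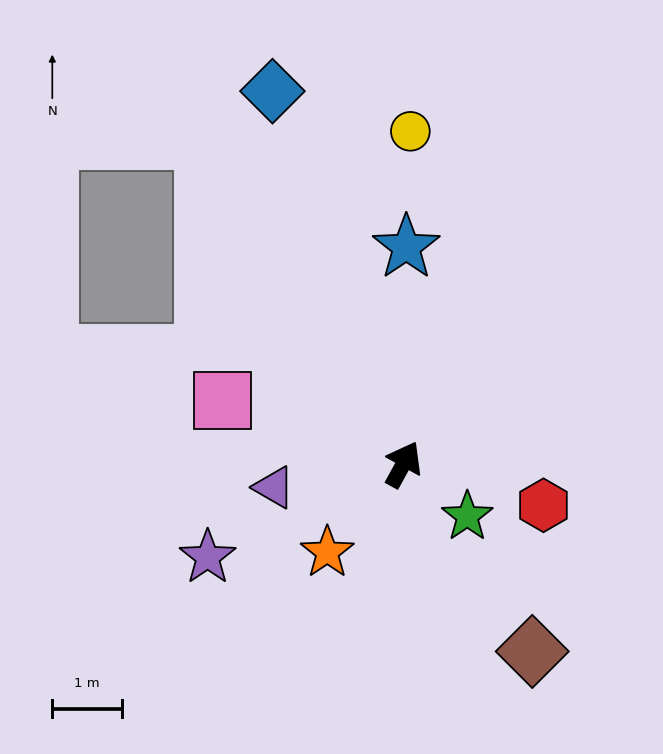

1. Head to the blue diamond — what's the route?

turn left 48°, forward 5.7 m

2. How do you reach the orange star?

turn left 168°, forward 1.7 m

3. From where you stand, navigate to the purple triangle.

turn left 129°, forward 1.9 m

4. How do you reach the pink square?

turn left 99°, forward 2.8 m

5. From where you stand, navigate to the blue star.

turn left 28°, forward 3.1 m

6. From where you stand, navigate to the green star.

turn right 100°, forward 1.2 m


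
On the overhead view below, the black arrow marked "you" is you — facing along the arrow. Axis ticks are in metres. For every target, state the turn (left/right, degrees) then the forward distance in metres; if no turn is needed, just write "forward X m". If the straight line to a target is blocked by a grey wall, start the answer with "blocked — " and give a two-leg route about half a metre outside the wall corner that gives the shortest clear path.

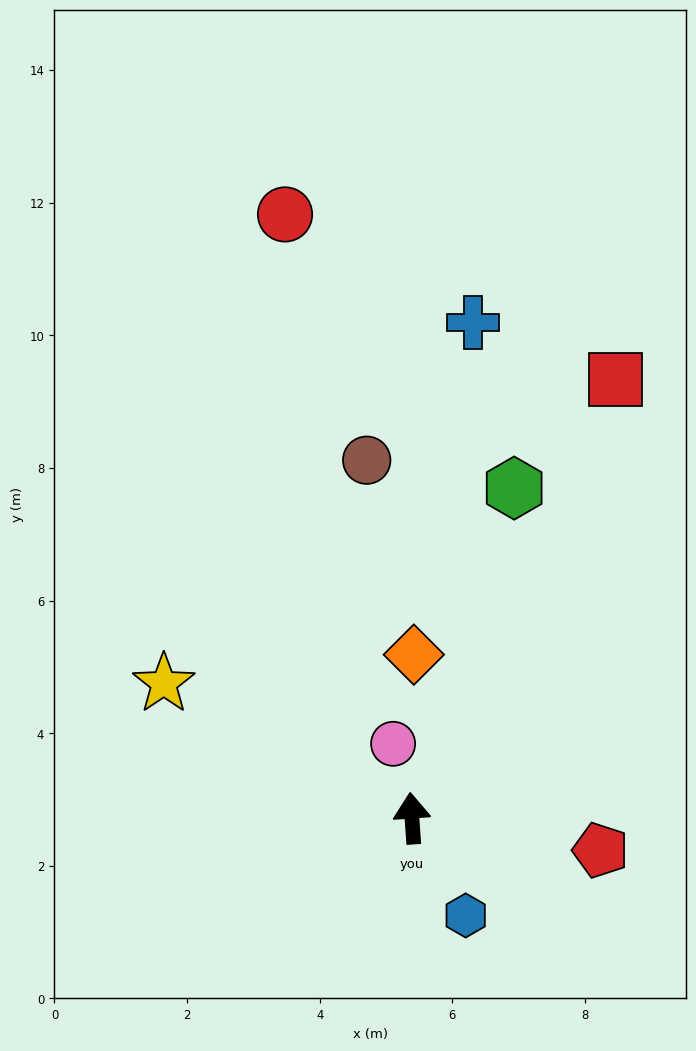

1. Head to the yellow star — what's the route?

turn left 57°, forward 4.3 m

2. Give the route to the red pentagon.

turn right 104°, forward 2.9 m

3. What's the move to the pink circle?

turn left 10°, forward 1.2 m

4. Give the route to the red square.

turn right 29°, forward 7.3 m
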